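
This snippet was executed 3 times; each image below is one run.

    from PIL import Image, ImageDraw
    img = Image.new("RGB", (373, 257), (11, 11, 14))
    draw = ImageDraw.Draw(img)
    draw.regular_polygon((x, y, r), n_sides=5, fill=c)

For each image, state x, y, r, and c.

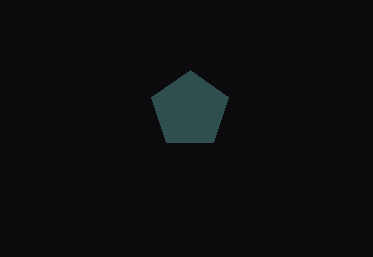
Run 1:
x = 190, y = 110, r = 40, c = 'darkslategray'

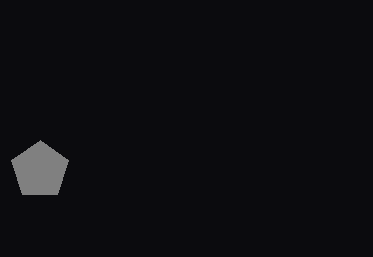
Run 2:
x = 40
y = 170
r = 30
c = 'gray'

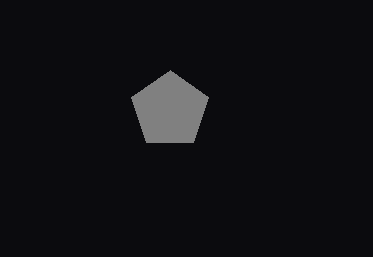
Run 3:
x = 170, y = 110, r = 40, c = 'gray'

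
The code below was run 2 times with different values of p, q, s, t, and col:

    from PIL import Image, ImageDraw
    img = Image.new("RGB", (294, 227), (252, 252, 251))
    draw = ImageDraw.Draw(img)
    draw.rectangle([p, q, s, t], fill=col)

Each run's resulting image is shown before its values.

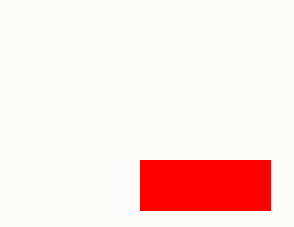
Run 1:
p = 140, q = 160, s = 270, t = 210, col = 'red'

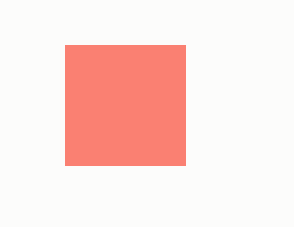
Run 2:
p = 65; q = 45; s = 185; t = 165; col = 'salmon'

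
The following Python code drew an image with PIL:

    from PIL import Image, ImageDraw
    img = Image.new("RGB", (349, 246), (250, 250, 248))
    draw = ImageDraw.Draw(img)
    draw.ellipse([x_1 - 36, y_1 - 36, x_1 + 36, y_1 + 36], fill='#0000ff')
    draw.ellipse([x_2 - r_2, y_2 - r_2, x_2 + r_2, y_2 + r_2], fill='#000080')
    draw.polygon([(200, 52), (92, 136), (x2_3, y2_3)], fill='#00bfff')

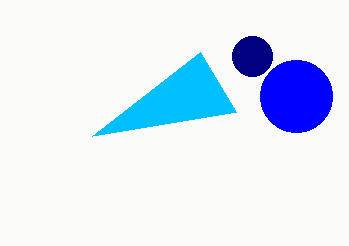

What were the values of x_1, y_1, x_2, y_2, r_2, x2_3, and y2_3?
x_1 = 296
y_1 = 96
x_2 = 252
y_2 = 56
r_2 = 20
x2_3 = 236
y2_3 = 112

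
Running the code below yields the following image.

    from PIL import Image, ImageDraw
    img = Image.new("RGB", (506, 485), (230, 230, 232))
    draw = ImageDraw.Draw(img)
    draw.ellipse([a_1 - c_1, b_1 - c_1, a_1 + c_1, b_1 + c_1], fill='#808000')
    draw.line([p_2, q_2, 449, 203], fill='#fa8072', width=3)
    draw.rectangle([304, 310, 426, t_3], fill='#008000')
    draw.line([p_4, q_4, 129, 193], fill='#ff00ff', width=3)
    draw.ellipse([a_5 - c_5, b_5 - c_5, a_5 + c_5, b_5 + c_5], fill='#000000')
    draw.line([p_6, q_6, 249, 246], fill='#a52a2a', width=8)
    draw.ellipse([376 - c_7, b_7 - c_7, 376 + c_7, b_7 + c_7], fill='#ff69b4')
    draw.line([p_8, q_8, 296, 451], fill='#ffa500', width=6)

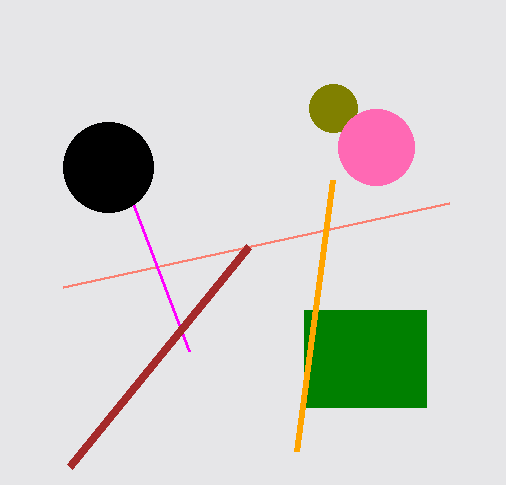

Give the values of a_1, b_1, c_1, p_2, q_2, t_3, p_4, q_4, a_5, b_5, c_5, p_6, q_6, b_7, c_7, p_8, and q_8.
a_1 = 333, b_1 = 108, c_1 = 24, p_2 = 63, q_2 = 287, t_3 = 407, p_4 = 189, q_4 = 351, a_5 = 108, b_5 = 167, c_5 = 45, p_6 = 70, q_6 = 466, b_7 = 147, c_7 = 38, p_8 = 332, q_8 = 180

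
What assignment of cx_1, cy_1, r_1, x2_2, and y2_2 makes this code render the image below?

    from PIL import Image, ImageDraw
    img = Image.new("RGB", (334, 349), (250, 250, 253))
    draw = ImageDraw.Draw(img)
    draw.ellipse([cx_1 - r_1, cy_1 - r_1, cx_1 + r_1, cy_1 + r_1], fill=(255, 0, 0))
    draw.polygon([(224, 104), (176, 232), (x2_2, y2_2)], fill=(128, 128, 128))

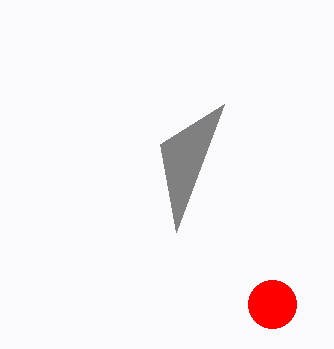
cx_1 = 272
cy_1 = 304
r_1 = 24
x2_2 = 160
y2_2 = 144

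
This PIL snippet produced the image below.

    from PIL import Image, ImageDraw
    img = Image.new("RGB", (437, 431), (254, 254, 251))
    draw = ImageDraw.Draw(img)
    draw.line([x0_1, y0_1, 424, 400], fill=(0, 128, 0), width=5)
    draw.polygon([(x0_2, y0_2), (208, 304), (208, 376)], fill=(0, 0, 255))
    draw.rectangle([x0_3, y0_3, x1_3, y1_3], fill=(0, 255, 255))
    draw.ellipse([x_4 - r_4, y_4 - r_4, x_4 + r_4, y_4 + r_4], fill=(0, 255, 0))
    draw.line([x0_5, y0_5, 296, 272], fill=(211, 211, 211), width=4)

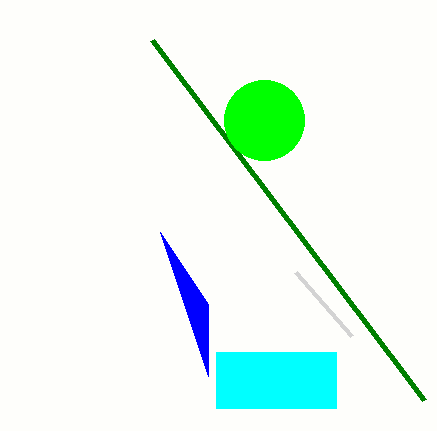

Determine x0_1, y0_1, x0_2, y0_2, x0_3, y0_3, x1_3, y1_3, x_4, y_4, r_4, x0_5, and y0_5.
x0_1 = 152; y0_1 = 40; x0_2 = 160; y0_2 = 232; x0_3 = 216; y0_3 = 352; x1_3 = 336; y1_3 = 408; x_4 = 264; y_4 = 120; r_4 = 40; x0_5 = 352; y0_5 = 336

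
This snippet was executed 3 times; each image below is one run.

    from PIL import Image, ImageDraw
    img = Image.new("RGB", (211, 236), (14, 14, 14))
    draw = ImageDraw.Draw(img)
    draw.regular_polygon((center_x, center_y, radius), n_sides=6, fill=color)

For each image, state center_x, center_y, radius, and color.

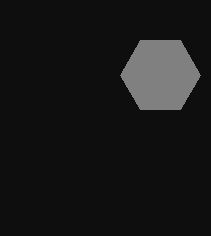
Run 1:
center_x = 160
center_y = 75
radius = 40
color = 'gray'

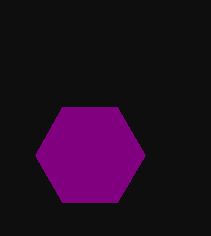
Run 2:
center_x = 90
center_y = 155
radius = 55
color = 'purple'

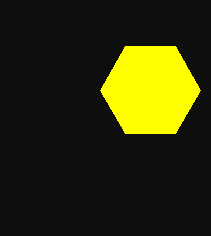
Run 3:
center_x = 150, center_y = 90, radius = 50, color = 'yellow'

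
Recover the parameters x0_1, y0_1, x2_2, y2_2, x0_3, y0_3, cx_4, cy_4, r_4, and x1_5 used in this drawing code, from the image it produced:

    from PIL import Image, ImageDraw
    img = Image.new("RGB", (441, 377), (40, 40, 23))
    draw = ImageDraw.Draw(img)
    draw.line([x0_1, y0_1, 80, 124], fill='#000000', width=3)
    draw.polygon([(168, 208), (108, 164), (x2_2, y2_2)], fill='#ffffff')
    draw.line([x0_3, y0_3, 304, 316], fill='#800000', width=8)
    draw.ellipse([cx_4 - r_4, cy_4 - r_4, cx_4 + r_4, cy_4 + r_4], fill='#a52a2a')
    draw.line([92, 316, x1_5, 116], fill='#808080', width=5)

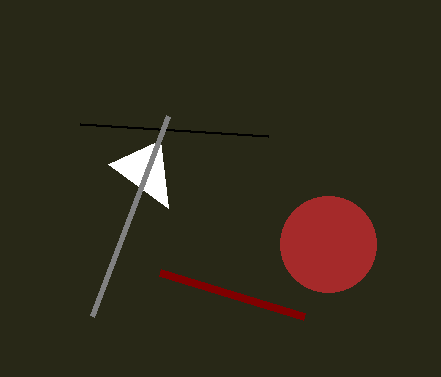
x0_1 = 268; y0_1 = 136; x2_2 = 160; y2_2 = 140; x0_3 = 160; y0_3 = 272; cx_4 = 328; cy_4 = 244; r_4 = 48; x1_5 = 168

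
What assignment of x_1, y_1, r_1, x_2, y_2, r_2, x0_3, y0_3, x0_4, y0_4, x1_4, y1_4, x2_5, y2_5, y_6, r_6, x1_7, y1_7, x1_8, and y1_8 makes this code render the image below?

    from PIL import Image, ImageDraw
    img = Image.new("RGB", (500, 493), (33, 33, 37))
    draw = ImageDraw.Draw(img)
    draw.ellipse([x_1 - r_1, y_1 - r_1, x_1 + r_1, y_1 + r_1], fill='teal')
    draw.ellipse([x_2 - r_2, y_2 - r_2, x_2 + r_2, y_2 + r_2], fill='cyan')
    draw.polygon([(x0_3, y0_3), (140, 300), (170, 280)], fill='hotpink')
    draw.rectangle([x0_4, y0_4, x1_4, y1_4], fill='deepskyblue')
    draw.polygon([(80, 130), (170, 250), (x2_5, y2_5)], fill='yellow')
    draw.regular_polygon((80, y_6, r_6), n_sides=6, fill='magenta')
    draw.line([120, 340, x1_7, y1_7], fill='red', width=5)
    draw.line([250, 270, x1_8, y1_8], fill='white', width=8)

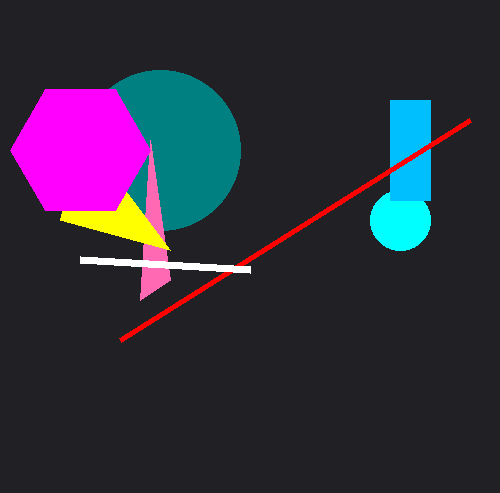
x_1 = 160
y_1 = 150
r_1 = 80
x_2 = 400
y_2 = 220
r_2 = 30
x0_3 = 150
y0_3 = 140
x0_4 = 390
y0_4 = 100
x1_4 = 430
y1_4 = 200
x2_5 = 60
y2_5 = 220
y_6 = 150
r_6 = 70
x1_7 = 470
y1_7 = 120
x1_8 = 80
y1_8 = 260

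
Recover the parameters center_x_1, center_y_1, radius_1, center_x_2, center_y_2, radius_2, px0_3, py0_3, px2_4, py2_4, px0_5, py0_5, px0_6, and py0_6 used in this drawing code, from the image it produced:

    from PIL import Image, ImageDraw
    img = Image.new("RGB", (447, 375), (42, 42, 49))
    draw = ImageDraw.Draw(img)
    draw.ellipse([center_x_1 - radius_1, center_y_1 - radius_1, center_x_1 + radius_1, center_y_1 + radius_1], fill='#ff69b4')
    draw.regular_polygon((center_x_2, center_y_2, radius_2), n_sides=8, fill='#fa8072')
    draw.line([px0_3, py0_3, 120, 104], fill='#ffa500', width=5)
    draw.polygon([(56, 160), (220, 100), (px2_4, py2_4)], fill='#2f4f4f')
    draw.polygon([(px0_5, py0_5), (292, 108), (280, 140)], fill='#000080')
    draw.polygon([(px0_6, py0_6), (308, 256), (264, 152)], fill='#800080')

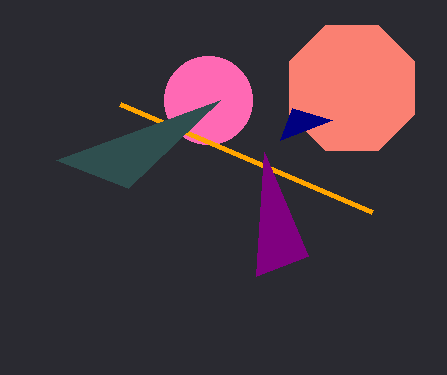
center_x_1 = 208; center_y_1 = 100; radius_1 = 44; center_x_2 = 352; center_y_2 = 88; radius_2 = 68; px0_3 = 372; py0_3 = 212; px2_4 = 128; py2_4 = 188; px0_5 = 332; py0_5 = 120; px0_6 = 256; py0_6 = 276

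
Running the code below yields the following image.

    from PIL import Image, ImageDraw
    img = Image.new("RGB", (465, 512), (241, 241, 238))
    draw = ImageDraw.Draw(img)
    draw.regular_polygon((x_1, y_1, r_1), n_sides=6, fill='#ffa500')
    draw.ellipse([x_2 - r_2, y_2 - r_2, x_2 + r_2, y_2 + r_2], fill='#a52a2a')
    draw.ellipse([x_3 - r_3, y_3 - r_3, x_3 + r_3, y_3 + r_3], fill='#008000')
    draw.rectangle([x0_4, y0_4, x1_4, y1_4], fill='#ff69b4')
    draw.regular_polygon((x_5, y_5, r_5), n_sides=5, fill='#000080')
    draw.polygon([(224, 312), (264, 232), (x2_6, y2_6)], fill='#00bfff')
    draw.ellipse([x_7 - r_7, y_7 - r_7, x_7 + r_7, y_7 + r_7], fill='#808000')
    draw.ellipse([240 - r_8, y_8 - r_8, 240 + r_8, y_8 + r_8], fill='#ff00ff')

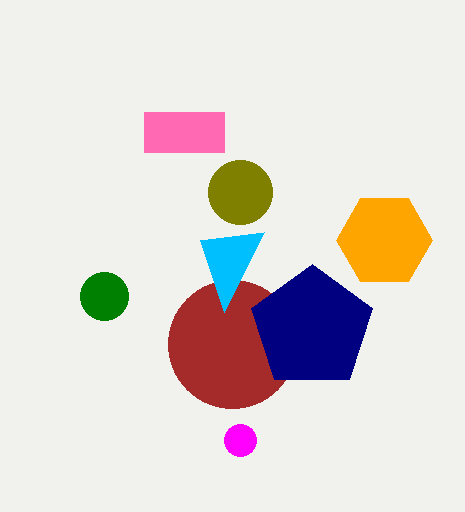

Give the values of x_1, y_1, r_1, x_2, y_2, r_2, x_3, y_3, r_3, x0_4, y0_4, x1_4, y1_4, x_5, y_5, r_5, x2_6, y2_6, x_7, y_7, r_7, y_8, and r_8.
x_1 = 384, y_1 = 240, r_1 = 48, x_2 = 232, y_2 = 344, r_2 = 64, x_3 = 104, y_3 = 296, r_3 = 24, x0_4 = 144, y0_4 = 112, x1_4 = 224, y1_4 = 152, x_5 = 312, y_5 = 328, r_5 = 64, x2_6 = 200, y2_6 = 240, x_7 = 240, y_7 = 192, r_7 = 32, y_8 = 440, r_8 = 16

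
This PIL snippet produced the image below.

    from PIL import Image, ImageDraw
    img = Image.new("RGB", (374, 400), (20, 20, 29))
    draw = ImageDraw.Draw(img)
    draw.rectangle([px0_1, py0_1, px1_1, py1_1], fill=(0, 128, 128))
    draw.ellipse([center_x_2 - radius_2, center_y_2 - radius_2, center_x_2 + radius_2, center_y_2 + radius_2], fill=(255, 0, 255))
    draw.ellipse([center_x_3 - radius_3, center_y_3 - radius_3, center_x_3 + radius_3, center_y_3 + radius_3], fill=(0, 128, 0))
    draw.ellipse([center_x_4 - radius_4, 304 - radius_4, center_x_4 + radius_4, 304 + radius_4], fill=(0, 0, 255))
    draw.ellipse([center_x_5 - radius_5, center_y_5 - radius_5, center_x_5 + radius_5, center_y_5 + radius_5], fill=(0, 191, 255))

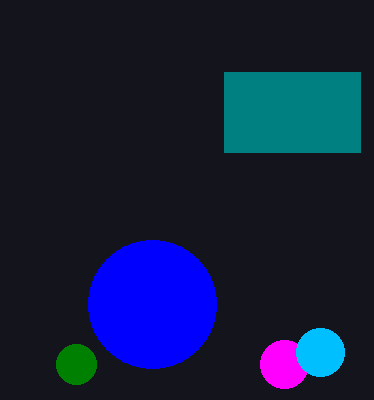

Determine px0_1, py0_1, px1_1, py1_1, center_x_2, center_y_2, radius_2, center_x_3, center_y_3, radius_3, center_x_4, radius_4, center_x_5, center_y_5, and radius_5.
px0_1 = 224; py0_1 = 72; px1_1 = 360; py1_1 = 152; center_x_2 = 284; center_y_2 = 364; radius_2 = 24; center_x_3 = 76; center_y_3 = 364; radius_3 = 20; center_x_4 = 152; radius_4 = 64; center_x_5 = 320; center_y_5 = 352; radius_5 = 24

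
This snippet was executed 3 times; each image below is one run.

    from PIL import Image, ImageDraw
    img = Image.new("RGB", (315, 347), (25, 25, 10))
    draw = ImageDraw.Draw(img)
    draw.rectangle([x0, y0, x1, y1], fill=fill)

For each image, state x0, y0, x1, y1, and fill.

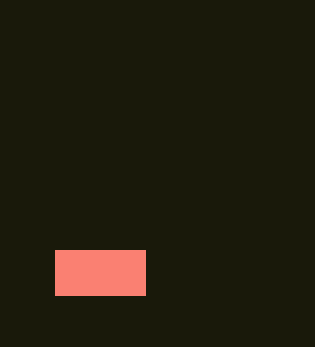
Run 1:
x0 = 55
y0 = 250
x1 = 145
y1 = 295
fill = 'salmon'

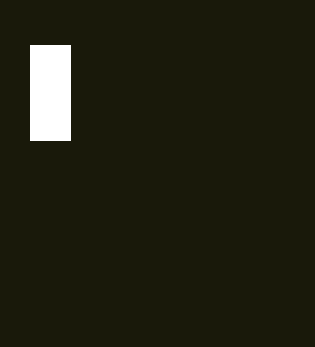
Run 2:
x0 = 30, y0 = 45, x1 = 70, y1 = 140, fill = 'white'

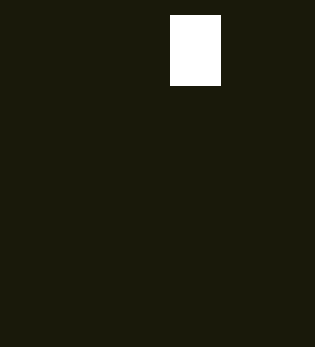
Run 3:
x0 = 170; y0 = 15; x1 = 220; y1 = 85; fill = 'white'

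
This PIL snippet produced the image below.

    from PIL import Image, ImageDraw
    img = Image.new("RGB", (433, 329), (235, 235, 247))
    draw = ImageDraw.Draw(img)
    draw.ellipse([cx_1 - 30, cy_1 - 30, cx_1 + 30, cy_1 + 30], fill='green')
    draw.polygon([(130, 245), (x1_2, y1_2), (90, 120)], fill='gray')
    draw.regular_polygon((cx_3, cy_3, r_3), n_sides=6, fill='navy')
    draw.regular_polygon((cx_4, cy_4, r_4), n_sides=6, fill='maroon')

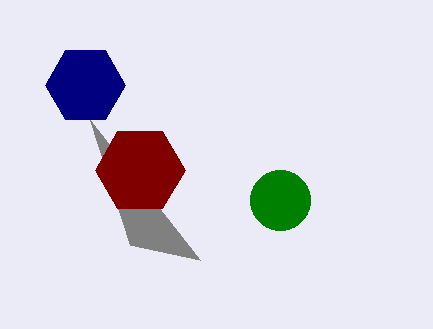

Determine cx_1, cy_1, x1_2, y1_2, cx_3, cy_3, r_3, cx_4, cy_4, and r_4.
cx_1 = 280, cy_1 = 200, x1_2 = 200, y1_2 = 260, cx_3 = 85, cy_3 = 85, r_3 = 40, cx_4 = 140, cy_4 = 170, r_4 = 45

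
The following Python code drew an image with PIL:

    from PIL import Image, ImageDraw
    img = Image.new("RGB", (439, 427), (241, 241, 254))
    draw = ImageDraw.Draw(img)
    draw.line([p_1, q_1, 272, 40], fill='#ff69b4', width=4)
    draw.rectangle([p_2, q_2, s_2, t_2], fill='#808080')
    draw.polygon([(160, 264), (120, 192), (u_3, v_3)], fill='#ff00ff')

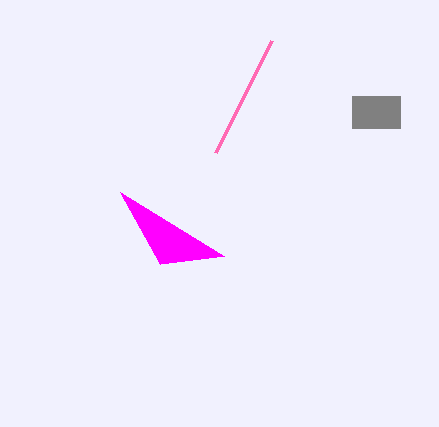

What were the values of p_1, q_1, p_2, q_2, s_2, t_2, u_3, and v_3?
p_1 = 216
q_1 = 152
p_2 = 352
q_2 = 96
s_2 = 400
t_2 = 128
u_3 = 224
v_3 = 256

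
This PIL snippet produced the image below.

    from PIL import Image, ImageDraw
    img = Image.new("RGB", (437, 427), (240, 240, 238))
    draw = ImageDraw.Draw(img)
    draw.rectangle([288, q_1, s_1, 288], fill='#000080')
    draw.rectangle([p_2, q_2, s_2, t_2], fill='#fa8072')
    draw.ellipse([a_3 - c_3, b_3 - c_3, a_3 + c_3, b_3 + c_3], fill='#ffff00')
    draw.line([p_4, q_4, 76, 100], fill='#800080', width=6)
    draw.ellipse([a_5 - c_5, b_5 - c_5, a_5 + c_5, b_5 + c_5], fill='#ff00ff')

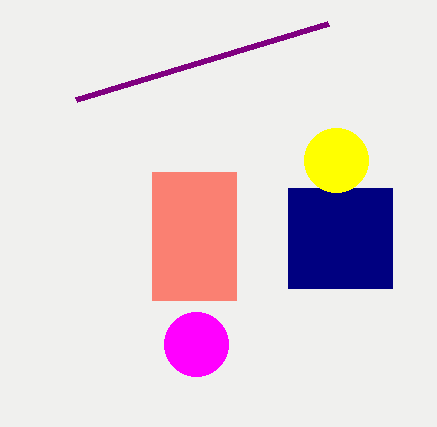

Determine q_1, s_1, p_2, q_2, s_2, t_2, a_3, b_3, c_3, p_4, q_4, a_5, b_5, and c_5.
q_1 = 188; s_1 = 392; p_2 = 152; q_2 = 172; s_2 = 236; t_2 = 300; a_3 = 336; b_3 = 160; c_3 = 32; p_4 = 328; q_4 = 24; a_5 = 196; b_5 = 344; c_5 = 32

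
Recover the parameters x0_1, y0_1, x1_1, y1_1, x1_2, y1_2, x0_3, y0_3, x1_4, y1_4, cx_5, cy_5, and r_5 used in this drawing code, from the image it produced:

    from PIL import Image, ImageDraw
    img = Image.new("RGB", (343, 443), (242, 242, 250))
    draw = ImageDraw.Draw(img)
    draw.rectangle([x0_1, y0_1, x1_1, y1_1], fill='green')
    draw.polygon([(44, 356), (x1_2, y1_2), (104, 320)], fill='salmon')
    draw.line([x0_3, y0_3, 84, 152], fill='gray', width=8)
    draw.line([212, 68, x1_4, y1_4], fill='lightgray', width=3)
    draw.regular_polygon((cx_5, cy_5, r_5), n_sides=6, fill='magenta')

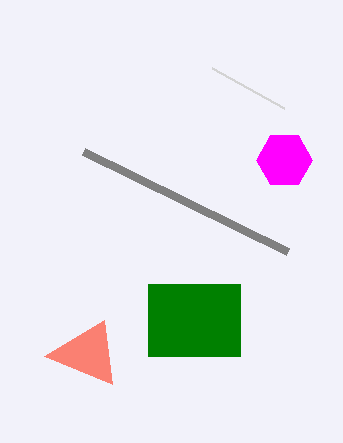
x0_1 = 148; y0_1 = 284; x1_1 = 240; y1_1 = 356; x1_2 = 112; y1_2 = 384; x0_3 = 288; y0_3 = 252; x1_4 = 284; y1_4 = 108; cx_5 = 284; cy_5 = 160; r_5 = 28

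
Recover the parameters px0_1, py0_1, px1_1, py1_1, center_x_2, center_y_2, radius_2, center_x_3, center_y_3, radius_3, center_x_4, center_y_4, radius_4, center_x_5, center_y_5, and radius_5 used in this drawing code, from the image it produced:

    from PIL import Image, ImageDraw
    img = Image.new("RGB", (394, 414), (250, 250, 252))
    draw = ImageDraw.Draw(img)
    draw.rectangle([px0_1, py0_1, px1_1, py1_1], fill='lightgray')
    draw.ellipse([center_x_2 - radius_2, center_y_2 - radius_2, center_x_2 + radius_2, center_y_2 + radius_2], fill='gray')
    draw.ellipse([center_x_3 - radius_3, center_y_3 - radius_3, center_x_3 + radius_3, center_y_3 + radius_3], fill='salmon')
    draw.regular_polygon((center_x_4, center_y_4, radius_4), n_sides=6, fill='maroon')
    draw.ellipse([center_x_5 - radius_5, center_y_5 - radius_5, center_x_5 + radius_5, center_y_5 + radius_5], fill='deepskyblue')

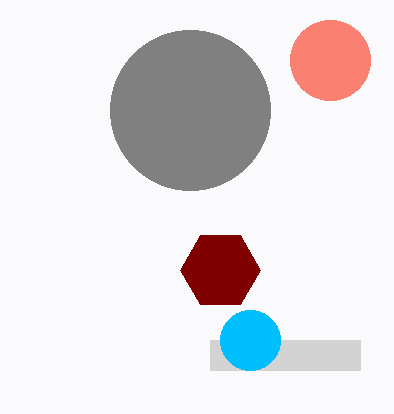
px0_1 = 210
py0_1 = 340
px1_1 = 360
py1_1 = 370
center_x_2 = 190
center_y_2 = 110
radius_2 = 80
center_x_3 = 330
center_y_3 = 60
radius_3 = 40
center_x_4 = 220
center_y_4 = 270
radius_4 = 40
center_x_5 = 250
center_y_5 = 340
radius_5 = 30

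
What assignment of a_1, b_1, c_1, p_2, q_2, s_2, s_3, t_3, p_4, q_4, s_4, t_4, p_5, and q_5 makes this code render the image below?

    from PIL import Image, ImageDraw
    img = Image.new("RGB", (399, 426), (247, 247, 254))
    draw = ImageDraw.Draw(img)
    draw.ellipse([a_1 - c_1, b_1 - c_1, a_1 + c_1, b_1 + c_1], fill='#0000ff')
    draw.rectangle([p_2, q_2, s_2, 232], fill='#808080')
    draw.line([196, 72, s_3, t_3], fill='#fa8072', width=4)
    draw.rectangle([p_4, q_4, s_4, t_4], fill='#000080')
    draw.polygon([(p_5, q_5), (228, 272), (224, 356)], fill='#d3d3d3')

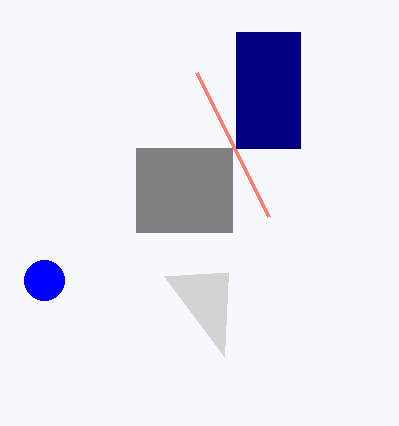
a_1 = 44, b_1 = 280, c_1 = 20, p_2 = 136, q_2 = 148, s_2 = 232, s_3 = 268, t_3 = 216, p_4 = 236, q_4 = 32, s_4 = 300, t_4 = 148, p_5 = 164, q_5 = 276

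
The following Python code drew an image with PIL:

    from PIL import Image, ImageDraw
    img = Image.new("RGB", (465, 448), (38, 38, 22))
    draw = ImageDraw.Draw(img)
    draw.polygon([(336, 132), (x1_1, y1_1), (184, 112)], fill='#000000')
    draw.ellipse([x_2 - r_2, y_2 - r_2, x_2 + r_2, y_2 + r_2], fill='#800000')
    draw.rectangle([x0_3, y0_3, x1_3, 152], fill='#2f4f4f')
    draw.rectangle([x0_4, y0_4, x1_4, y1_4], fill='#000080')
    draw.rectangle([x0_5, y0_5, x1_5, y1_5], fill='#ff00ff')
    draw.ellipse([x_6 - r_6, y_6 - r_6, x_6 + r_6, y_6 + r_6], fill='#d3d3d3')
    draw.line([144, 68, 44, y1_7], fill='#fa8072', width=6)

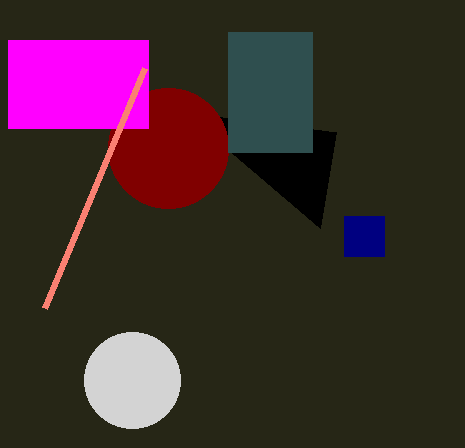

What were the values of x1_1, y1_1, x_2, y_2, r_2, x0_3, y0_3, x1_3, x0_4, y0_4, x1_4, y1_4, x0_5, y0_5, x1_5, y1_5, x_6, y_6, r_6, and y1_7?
x1_1 = 320
y1_1 = 228
x_2 = 168
y_2 = 148
r_2 = 60
x0_3 = 228
y0_3 = 32
x1_3 = 312
x0_4 = 344
y0_4 = 216
x1_4 = 384
y1_4 = 256
x0_5 = 8
y0_5 = 40
x1_5 = 148
y1_5 = 128
x_6 = 132
y_6 = 380
r_6 = 48
y1_7 = 308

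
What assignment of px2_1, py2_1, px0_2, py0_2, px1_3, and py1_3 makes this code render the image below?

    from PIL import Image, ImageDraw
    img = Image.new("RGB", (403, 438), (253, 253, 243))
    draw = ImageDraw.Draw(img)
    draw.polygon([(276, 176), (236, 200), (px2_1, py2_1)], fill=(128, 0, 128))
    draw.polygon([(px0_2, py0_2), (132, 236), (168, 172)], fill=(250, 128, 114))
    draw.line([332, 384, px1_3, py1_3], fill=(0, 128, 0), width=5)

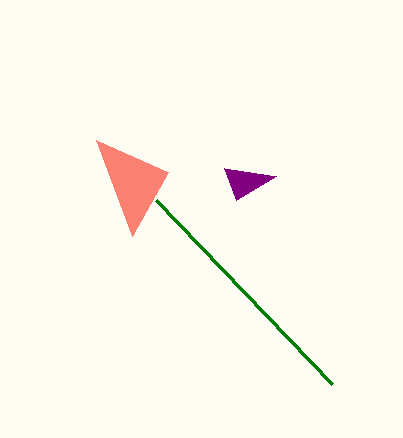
px2_1 = 224
py2_1 = 168
px0_2 = 96
py0_2 = 140
px1_3 = 156
py1_3 = 200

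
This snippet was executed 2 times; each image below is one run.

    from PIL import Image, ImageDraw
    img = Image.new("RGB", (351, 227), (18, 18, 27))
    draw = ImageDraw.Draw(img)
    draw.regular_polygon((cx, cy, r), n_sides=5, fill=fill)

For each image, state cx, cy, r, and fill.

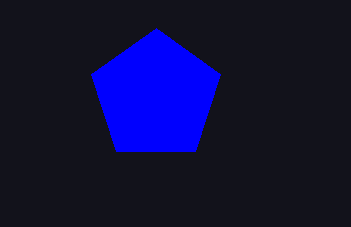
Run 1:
cx = 156, cy = 96, r = 68, fill = 'blue'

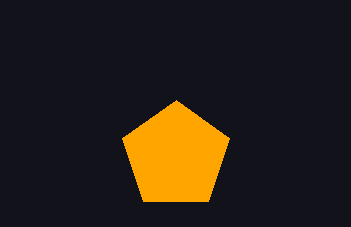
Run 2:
cx = 176; cy = 156; r = 56; fill = 'orange'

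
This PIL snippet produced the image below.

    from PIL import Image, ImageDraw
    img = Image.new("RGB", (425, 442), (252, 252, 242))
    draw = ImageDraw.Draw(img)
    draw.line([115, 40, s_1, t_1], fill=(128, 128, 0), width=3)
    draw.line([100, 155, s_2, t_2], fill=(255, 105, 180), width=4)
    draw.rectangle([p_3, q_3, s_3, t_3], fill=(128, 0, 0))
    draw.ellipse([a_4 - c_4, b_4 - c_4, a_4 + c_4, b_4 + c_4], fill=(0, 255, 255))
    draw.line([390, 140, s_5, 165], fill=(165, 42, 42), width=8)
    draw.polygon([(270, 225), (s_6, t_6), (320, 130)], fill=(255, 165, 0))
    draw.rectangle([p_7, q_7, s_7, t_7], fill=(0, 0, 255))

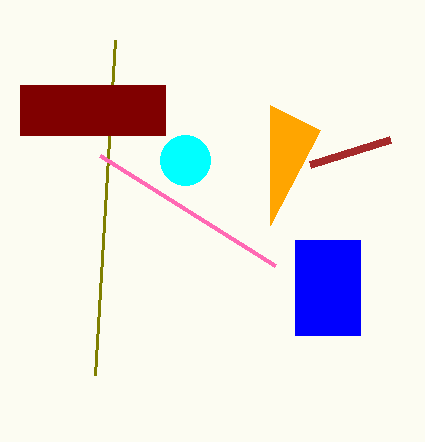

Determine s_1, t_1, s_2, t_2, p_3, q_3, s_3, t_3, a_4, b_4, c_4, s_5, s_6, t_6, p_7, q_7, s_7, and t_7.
s_1 = 95
t_1 = 375
s_2 = 275
t_2 = 265
p_3 = 20
q_3 = 85
s_3 = 165
t_3 = 135
a_4 = 185
b_4 = 160
c_4 = 25
s_5 = 310
s_6 = 270
t_6 = 105
p_7 = 295
q_7 = 240
s_7 = 360
t_7 = 335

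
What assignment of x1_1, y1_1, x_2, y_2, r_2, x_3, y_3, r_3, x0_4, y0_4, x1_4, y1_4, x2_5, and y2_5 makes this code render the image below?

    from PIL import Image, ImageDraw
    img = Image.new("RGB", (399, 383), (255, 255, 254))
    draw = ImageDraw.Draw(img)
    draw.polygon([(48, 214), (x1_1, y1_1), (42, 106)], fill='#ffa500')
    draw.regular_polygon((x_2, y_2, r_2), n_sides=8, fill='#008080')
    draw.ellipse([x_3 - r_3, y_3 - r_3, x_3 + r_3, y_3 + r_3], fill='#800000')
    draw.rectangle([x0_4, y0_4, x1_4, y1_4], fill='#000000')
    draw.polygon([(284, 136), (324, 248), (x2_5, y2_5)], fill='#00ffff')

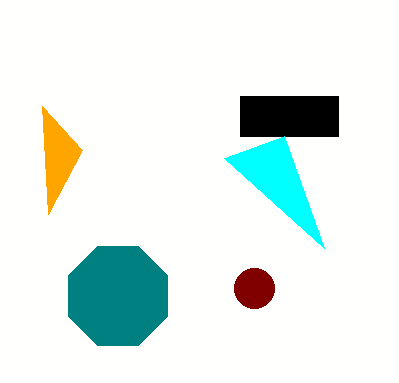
x1_1 = 82
y1_1 = 150
x_2 = 118
y_2 = 296
r_2 = 54
x_3 = 254
y_3 = 288
r_3 = 20
x0_4 = 240
y0_4 = 96
x1_4 = 338
y1_4 = 136
x2_5 = 224
y2_5 = 158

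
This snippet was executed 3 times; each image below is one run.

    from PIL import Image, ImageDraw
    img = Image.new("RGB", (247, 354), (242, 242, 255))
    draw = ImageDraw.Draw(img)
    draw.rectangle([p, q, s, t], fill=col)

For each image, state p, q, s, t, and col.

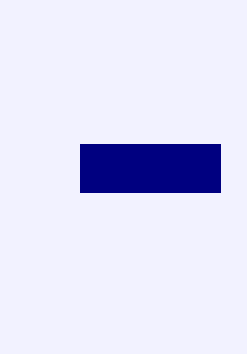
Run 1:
p = 80; q = 144; s = 220; t = 192; col = 'navy'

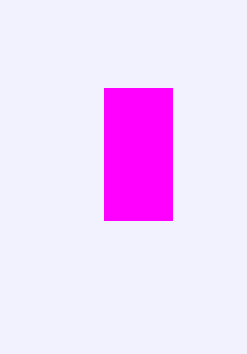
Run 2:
p = 104, q = 88, s = 172, t = 220, col = 'magenta'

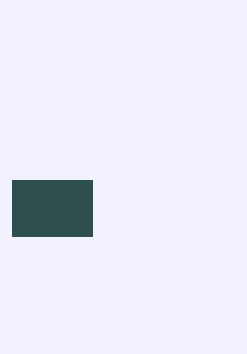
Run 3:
p = 12; q = 180; s = 92; t = 236; col = 'darkslategray'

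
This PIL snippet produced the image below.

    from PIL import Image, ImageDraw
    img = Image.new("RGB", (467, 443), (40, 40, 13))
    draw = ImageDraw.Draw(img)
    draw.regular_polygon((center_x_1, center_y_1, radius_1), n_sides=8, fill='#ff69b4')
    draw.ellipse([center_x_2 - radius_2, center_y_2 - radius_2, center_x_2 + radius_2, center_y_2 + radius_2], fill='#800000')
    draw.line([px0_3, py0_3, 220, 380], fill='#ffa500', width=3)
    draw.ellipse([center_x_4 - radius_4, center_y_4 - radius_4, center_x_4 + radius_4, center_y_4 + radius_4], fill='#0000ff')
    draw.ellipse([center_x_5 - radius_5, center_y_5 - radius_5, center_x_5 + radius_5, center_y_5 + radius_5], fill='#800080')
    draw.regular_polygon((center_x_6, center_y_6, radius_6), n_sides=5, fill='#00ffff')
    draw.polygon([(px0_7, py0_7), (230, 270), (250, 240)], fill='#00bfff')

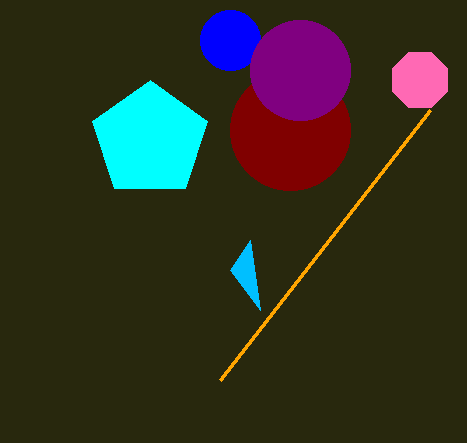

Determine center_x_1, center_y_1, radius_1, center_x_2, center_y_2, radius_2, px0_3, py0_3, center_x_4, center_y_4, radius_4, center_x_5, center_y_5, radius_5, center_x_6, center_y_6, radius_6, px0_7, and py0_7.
center_x_1 = 420; center_y_1 = 80; radius_1 = 30; center_x_2 = 290; center_y_2 = 130; radius_2 = 60; px0_3 = 430; py0_3 = 110; center_x_4 = 230; center_y_4 = 40; radius_4 = 30; center_x_5 = 300; center_y_5 = 70; radius_5 = 50; center_x_6 = 150; center_y_6 = 140; radius_6 = 60; px0_7 = 260; py0_7 = 310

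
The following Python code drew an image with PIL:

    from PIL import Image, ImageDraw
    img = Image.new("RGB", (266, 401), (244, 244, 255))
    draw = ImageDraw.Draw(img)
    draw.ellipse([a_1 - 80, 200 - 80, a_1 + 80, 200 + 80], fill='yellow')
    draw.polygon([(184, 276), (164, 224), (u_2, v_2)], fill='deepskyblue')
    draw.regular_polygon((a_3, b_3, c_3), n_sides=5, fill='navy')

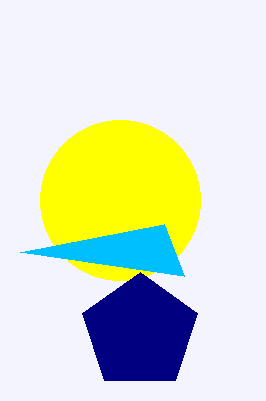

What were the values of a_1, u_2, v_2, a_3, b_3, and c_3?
a_1 = 120, u_2 = 20, v_2 = 252, a_3 = 140, b_3 = 332, c_3 = 60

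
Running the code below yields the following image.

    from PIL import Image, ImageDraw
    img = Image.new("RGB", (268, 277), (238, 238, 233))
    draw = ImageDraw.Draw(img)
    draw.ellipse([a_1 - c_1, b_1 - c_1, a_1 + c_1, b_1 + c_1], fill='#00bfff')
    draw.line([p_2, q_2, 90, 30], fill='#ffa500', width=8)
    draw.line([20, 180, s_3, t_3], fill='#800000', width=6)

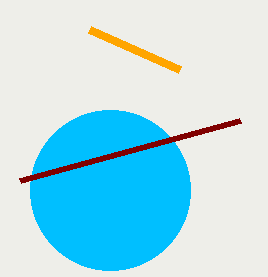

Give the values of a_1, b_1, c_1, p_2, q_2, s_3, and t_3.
a_1 = 110; b_1 = 190; c_1 = 80; p_2 = 180; q_2 = 70; s_3 = 240; t_3 = 120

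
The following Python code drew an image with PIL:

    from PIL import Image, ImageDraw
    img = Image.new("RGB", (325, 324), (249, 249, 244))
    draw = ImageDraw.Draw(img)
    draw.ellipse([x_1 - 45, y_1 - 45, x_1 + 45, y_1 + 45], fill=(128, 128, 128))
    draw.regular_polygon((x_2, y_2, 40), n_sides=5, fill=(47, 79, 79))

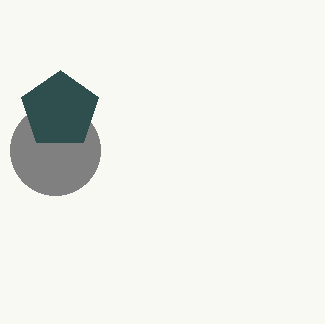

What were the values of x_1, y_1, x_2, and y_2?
x_1 = 55, y_1 = 150, x_2 = 60, y_2 = 110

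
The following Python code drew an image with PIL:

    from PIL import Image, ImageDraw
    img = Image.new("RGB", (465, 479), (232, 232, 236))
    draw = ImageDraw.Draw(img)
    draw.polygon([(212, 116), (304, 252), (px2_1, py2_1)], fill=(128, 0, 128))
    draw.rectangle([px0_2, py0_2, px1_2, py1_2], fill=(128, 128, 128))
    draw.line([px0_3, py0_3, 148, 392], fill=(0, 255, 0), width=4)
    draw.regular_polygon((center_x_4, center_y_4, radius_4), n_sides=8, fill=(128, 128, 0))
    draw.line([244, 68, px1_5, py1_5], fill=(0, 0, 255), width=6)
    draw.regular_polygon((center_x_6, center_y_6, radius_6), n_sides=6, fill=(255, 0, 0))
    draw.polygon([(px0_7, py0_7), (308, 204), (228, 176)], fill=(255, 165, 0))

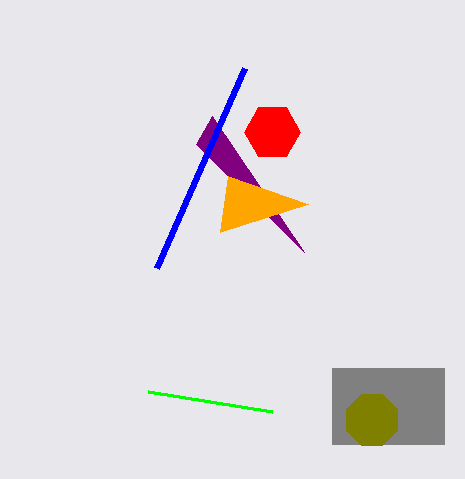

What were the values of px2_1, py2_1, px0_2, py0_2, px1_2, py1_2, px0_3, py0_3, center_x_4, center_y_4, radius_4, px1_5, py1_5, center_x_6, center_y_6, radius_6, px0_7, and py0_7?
px2_1 = 196
py2_1 = 144
px0_2 = 332
py0_2 = 368
px1_2 = 444
py1_2 = 444
px0_3 = 272
py0_3 = 412
center_x_4 = 372
center_y_4 = 420
radius_4 = 28
px1_5 = 156
py1_5 = 268
center_x_6 = 272
center_y_6 = 132
radius_6 = 28
px0_7 = 220
py0_7 = 232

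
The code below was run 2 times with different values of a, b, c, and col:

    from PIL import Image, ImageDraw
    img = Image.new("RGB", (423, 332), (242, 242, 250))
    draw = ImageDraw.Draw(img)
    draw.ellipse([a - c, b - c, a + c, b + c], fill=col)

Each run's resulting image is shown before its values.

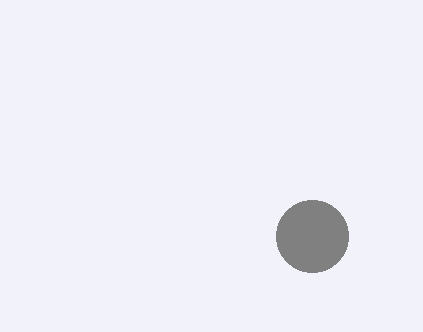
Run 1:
a = 312; b = 236; c = 36; col = 'gray'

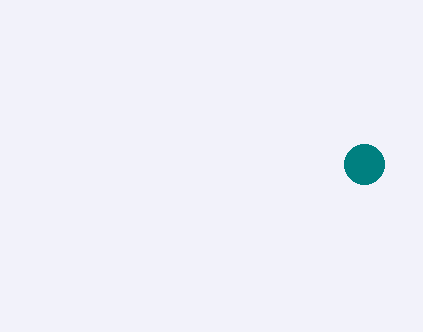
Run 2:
a = 364, b = 164, c = 20, col = 'teal'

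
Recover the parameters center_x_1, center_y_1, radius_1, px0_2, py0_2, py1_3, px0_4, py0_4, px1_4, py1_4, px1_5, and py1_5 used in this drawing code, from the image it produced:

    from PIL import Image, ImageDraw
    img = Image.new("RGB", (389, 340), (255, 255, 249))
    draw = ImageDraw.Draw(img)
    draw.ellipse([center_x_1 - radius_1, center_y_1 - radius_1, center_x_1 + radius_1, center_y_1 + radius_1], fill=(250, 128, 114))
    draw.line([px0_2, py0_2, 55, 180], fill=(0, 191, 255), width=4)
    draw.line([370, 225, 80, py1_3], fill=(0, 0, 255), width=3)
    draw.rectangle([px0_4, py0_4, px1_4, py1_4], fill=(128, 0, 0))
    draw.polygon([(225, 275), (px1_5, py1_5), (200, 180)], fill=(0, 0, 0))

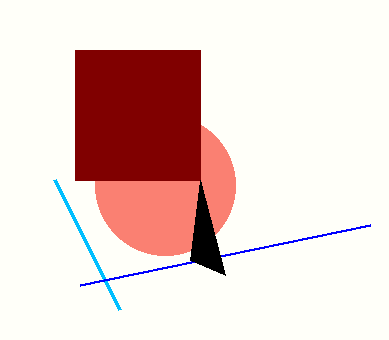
center_x_1 = 165
center_y_1 = 185
radius_1 = 70
px0_2 = 120
py0_2 = 310
py1_3 = 285
px0_4 = 75
py0_4 = 50
px1_4 = 200
py1_4 = 180
px1_5 = 190
py1_5 = 260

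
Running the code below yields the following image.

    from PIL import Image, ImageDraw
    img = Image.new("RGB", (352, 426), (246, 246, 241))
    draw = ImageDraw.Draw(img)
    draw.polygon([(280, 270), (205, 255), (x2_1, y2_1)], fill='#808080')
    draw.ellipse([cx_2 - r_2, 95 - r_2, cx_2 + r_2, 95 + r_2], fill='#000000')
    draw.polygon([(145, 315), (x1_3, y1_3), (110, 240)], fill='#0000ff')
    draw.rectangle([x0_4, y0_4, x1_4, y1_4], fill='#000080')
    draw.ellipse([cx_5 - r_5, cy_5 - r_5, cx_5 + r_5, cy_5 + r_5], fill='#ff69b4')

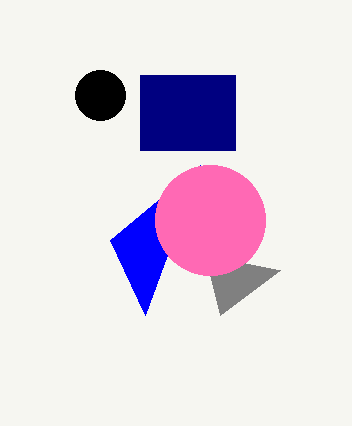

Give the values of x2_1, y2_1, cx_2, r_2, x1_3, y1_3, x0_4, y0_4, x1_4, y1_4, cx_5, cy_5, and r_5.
x2_1 = 220, y2_1 = 315, cx_2 = 100, r_2 = 25, x1_3 = 200, y1_3 = 165, x0_4 = 140, y0_4 = 75, x1_4 = 235, y1_4 = 150, cx_5 = 210, cy_5 = 220, r_5 = 55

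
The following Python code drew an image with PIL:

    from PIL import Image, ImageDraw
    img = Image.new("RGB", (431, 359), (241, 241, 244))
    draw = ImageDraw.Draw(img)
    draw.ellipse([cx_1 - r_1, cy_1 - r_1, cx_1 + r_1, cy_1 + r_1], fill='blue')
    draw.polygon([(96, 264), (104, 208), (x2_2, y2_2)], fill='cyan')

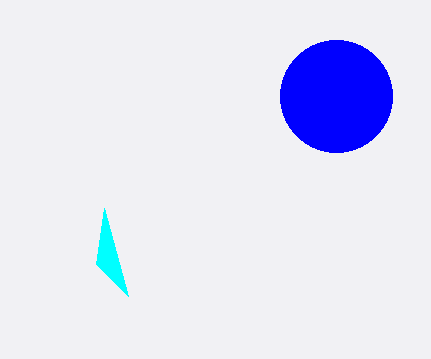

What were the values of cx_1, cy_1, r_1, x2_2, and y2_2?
cx_1 = 336; cy_1 = 96; r_1 = 56; x2_2 = 128; y2_2 = 296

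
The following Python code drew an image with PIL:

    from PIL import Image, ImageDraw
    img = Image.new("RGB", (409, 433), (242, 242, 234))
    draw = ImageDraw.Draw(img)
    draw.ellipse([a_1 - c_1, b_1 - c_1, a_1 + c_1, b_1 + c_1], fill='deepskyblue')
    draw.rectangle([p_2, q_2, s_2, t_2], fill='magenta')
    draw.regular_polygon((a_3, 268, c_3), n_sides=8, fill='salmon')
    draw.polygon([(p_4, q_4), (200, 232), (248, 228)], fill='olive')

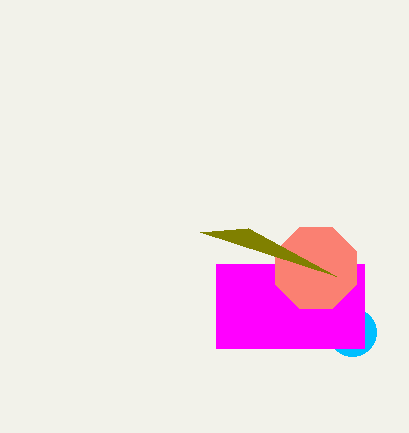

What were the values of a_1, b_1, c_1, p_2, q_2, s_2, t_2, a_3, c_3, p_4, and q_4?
a_1 = 352
b_1 = 332
c_1 = 24
p_2 = 216
q_2 = 264
s_2 = 364
t_2 = 348
a_3 = 316
c_3 = 44
p_4 = 336
q_4 = 276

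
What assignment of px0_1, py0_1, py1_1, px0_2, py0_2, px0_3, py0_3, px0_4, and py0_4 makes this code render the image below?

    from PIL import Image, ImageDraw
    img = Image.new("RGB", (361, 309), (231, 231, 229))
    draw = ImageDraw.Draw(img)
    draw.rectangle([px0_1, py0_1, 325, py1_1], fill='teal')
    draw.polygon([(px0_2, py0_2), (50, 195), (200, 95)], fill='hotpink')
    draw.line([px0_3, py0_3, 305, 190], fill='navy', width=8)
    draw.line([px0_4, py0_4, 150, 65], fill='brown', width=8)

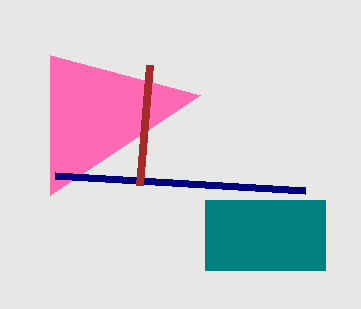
px0_1 = 205
py0_1 = 200
py1_1 = 270
px0_2 = 50
py0_2 = 55
px0_3 = 55
py0_3 = 175
px0_4 = 140
py0_4 = 185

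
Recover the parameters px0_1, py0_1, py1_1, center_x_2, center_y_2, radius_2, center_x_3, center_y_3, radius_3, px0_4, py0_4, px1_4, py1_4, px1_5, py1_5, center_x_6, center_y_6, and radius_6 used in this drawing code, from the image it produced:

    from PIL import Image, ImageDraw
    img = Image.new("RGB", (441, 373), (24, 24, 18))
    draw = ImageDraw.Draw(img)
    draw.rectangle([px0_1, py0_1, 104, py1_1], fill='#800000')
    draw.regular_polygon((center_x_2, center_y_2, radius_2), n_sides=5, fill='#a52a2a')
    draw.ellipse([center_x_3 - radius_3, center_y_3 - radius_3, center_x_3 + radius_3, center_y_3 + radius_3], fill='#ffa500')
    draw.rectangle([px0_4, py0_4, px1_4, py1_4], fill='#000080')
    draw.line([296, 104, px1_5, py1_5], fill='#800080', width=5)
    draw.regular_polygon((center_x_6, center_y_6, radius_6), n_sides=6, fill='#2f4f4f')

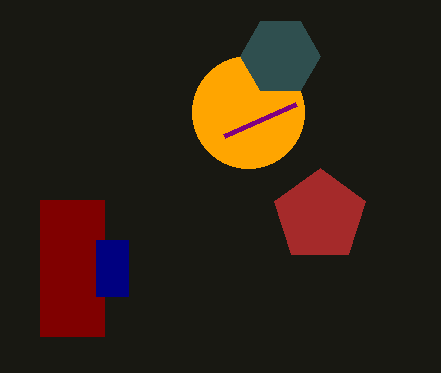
px0_1 = 40, py0_1 = 200, py1_1 = 336, center_x_2 = 320, center_y_2 = 216, radius_2 = 48, center_x_3 = 248, center_y_3 = 112, radius_3 = 56, px0_4 = 96, py0_4 = 240, px1_4 = 128, py1_4 = 296, px1_5 = 224, py1_5 = 136, center_x_6 = 280, center_y_6 = 56, radius_6 = 40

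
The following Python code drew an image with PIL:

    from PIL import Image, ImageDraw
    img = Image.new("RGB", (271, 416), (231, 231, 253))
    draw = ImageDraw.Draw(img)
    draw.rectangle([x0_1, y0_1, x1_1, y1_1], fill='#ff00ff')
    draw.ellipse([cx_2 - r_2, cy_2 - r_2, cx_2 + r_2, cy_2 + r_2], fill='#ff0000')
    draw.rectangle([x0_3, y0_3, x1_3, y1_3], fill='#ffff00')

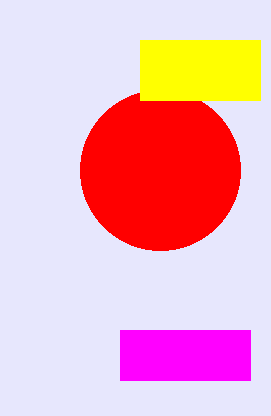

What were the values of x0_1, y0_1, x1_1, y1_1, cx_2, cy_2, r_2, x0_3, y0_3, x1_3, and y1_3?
x0_1 = 120; y0_1 = 330; x1_1 = 250; y1_1 = 380; cx_2 = 160; cy_2 = 170; r_2 = 80; x0_3 = 140; y0_3 = 40; x1_3 = 260; y1_3 = 100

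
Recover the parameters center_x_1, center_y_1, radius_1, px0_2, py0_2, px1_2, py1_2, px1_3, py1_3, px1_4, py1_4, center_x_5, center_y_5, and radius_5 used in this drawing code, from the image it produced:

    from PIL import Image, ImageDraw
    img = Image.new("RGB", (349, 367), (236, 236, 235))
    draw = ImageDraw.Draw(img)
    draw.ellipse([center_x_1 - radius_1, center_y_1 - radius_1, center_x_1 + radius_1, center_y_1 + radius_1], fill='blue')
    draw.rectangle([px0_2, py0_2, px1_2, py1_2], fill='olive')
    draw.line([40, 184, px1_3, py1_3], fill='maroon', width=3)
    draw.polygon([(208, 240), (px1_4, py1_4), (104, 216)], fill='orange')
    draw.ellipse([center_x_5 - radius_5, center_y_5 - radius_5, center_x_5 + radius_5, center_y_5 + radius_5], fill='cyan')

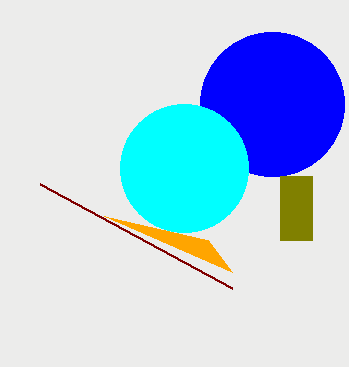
center_x_1 = 272; center_y_1 = 104; radius_1 = 72; px0_2 = 280; py0_2 = 176; px1_2 = 312; py1_2 = 240; px1_3 = 232; py1_3 = 288; px1_4 = 232; py1_4 = 272; center_x_5 = 184; center_y_5 = 168; radius_5 = 64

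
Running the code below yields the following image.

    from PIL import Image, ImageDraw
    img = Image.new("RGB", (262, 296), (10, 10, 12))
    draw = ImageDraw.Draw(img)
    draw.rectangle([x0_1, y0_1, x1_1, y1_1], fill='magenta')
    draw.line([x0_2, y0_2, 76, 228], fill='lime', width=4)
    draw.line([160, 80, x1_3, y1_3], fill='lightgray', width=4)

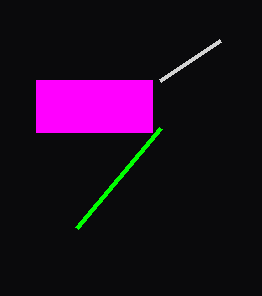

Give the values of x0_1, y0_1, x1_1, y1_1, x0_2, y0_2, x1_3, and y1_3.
x0_1 = 36; y0_1 = 80; x1_1 = 152; y1_1 = 132; x0_2 = 160; y0_2 = 128; x1_3 = 220; y1_3 = 40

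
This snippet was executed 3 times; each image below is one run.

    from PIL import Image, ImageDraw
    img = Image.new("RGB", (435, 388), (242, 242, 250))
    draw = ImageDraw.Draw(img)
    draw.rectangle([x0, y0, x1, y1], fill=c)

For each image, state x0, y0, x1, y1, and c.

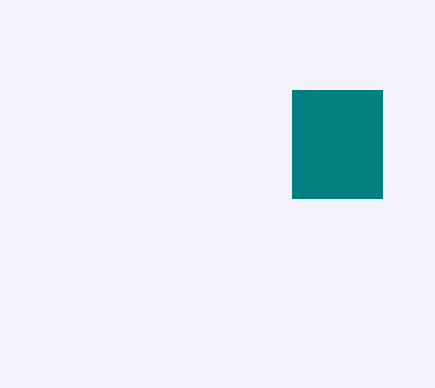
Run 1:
x0 = 292; y0 = 90; x1 = 382; y1 = 198; c = 'teal'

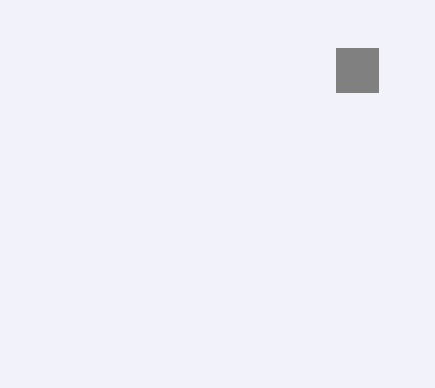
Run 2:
x0 = 336; y0 = 48; x1 = 378; y1 = 92; c = 'gray'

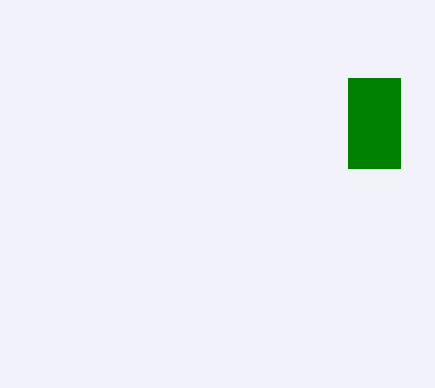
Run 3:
x0 = 348; y0 = 78; x1 = 400; y1 = 168; c = 'green'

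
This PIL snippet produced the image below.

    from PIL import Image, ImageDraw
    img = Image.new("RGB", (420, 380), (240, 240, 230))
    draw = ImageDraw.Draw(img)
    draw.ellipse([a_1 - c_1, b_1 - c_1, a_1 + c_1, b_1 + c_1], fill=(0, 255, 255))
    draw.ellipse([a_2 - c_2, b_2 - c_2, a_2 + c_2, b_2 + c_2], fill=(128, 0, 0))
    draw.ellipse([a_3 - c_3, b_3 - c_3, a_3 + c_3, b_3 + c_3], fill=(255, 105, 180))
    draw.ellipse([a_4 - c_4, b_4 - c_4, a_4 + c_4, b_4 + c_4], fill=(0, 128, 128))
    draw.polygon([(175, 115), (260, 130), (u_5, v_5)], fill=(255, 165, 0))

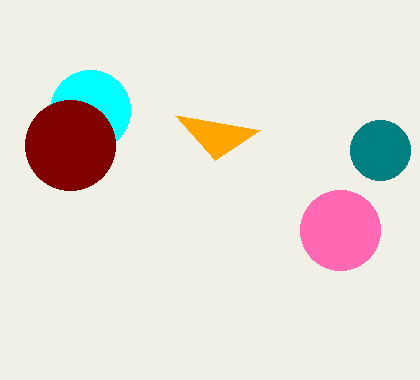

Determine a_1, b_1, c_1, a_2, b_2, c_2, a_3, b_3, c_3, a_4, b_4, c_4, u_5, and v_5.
a_1 = 90
b_1 = 110
c_1 = 40
a_2 = 70
b_2 = 145
c_2 = 45
a_3 = 340
b_3 = 230
c_3 = 40
a_4 = 380
b_4 = 150
c_4 = 30
u_5 = 215
v_5 = 160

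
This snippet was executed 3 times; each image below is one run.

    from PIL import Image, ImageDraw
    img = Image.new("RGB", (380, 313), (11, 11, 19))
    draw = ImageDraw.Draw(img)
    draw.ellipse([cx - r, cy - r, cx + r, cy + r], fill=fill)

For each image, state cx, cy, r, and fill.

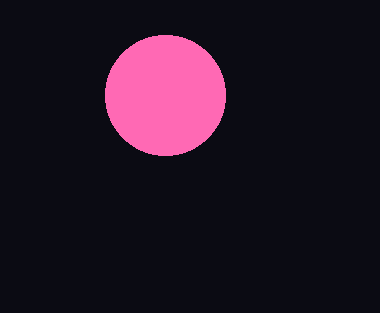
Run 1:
cx = 165
cy = 95
r = 60
fill = 'hotpink'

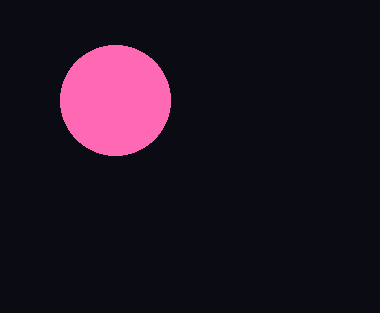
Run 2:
cx = 115; cy = 100; r = 55; fill = 'hotpink'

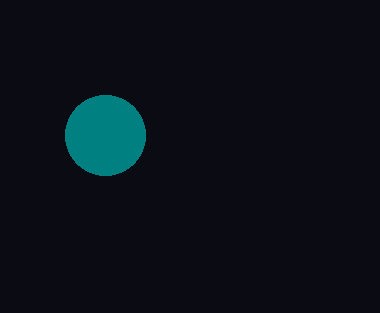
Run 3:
cx = 105; cy = 135; r = 40; fill = 'teal'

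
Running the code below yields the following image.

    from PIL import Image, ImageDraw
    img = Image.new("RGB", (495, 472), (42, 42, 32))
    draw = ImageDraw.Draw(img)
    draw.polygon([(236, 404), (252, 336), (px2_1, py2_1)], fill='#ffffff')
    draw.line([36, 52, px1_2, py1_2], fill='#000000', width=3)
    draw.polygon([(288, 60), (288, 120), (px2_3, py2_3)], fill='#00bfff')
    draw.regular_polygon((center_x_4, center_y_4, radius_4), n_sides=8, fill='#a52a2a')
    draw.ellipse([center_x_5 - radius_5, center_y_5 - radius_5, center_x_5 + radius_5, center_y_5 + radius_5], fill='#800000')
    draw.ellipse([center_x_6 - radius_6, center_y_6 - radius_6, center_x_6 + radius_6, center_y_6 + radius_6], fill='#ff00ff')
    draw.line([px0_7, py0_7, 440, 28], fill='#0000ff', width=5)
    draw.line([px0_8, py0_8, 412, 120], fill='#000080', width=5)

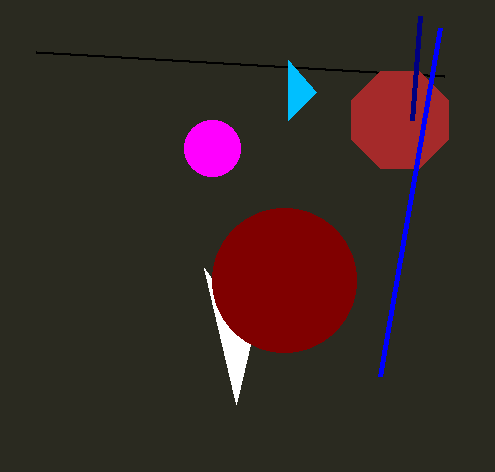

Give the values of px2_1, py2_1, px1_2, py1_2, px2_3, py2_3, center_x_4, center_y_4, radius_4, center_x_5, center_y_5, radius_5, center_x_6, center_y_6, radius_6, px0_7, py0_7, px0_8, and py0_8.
px2_1 = 204; py2_1 = 268; px1_2 = 444; py1_2 = 76; px2_3 = 316; py2_3 = 92; center_x_4 = 400; center_y_4 = 120; radius_4 = 52; center_x_5 = 284; center_y_5 = 280; radius_5 = 72; center_x_6 = 212; center_y_6 = 148; radius_6 = 28; px0_7 = 380; py0_7 = 376; px0_8 = 420; py0_8 = 16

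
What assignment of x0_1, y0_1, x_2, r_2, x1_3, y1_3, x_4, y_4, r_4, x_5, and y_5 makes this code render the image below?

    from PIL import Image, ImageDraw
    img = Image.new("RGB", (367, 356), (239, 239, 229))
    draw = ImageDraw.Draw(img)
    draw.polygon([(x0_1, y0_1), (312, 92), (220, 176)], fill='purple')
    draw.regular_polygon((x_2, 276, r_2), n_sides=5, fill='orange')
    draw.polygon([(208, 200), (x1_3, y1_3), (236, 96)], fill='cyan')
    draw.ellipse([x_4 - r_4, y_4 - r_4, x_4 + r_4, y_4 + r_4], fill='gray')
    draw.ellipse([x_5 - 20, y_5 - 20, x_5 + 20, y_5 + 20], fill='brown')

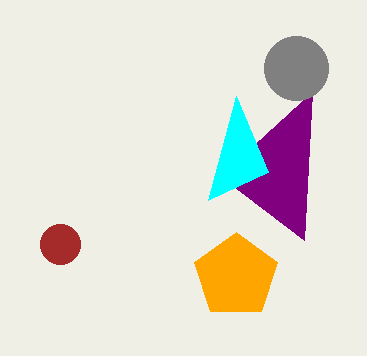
x0_1 = 304
y0_1 = 240
x_2 = 236
r_2 = 44
x1_3 = 268
y1_3 = 172
x_4 = 296
y_4 = 68
r_4 = 32
x_5 = 60
y_5 = 244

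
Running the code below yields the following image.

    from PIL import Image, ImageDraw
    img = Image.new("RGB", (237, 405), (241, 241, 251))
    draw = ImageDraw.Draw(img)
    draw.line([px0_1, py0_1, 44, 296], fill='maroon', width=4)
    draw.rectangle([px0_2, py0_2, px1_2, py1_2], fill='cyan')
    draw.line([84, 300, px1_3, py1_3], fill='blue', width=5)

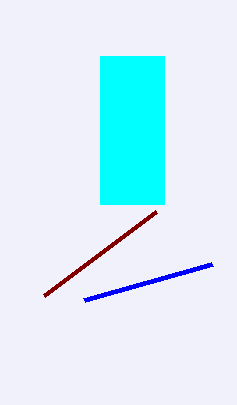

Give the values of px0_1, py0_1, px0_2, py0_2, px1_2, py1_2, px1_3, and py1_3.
px0_1 = 156
py0_1 = 212
px0_2 = 100
py0_2 = 56
px1_2 = 164
py1_2 = 204
px1_3 = 212
py1_3 = 264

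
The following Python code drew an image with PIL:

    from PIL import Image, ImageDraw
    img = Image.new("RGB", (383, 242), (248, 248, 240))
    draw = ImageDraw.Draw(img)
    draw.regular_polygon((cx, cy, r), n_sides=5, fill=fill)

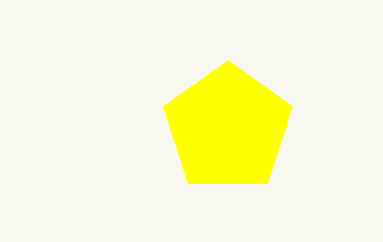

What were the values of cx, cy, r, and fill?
cx = 228, cy = 128, r = 68, fill = 'yellow'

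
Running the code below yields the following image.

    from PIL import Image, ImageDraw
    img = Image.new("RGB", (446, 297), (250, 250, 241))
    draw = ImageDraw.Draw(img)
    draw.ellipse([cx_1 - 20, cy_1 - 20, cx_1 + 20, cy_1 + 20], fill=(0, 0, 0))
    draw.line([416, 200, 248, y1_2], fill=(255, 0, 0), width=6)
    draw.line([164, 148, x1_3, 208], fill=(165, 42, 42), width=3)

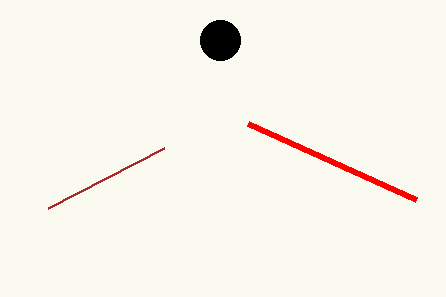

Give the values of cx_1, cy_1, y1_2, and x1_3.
cx_1 = 220, cy_1 = 40, y1_2 = 124, x1_3 = 48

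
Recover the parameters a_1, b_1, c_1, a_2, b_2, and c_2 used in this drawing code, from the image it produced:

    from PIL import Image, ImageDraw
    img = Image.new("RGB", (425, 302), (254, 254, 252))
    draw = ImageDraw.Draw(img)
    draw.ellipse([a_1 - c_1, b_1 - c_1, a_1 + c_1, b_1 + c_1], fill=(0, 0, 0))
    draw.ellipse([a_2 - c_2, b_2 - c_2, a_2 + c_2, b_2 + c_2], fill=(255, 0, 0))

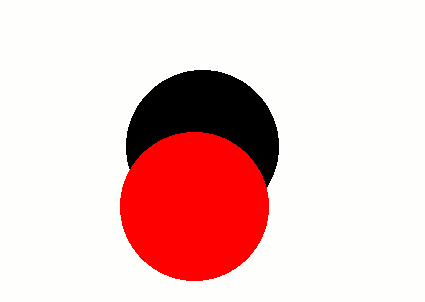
a_1 = 202
b_1 = 146
c_1 = 76
a_2 = 194
b_2 = 206
c_2 = 74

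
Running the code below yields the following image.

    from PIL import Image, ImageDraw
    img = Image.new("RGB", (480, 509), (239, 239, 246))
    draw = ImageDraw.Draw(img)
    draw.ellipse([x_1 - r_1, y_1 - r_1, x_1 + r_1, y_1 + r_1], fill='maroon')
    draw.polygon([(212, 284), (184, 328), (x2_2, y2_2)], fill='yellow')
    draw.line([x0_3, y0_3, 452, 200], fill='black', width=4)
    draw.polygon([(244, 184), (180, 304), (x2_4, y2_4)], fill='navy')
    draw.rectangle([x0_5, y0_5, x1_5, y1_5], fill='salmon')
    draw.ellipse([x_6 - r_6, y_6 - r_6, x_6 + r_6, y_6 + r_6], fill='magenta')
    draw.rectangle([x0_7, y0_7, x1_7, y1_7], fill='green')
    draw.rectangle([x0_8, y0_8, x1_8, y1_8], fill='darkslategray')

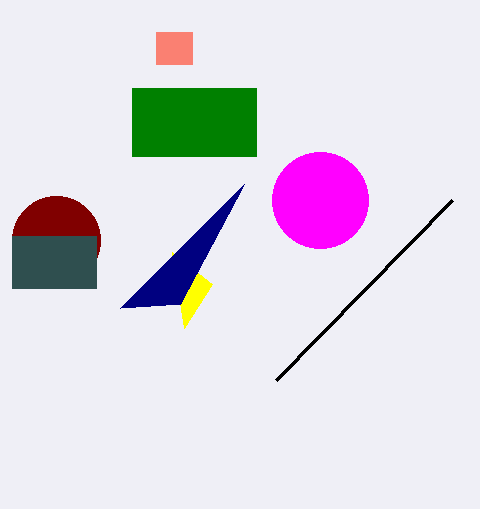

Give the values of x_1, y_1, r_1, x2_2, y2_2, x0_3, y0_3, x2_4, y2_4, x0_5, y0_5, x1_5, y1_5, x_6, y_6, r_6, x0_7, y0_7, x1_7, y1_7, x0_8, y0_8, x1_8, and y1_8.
x_1 = 56
y_1 = 240
r_1 = 44
x2_2 = 172
y2_2 = 252
x0_3 = 276
y0_3 = 380
x2_4 = 120
y2_4 = 308
x0_5 = 156
y0_5 = 32
x1_5 = 192
y1_5 = 64
x_6 = 320
y_6 = 200
r_6 = 48
x0_7 = 132
y0_7 = 88
x1_7 = 256
y1_7 = 156
x0_8 = 12
y0_8 = 236
x1_8 = 96
y1_8 = 288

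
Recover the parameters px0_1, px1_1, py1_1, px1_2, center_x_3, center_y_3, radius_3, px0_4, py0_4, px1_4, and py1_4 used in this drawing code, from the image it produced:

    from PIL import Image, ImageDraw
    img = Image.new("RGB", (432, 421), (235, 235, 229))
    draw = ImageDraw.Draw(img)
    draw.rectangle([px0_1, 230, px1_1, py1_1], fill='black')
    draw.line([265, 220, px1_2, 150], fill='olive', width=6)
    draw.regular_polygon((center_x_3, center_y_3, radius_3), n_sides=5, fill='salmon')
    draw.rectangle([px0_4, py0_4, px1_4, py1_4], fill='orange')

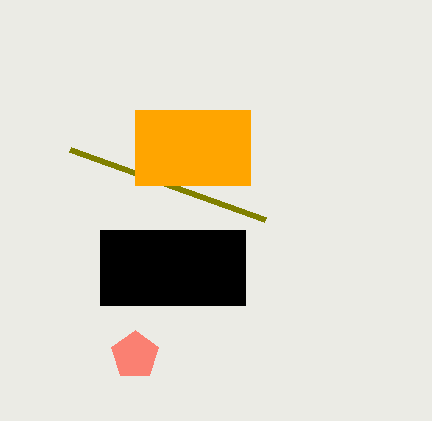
px0_1 = 100
px1_1 = 245
py1_1 = 305
px1_2 = 70
center_x_3 = 135
center_y_3 = 355
radius_3 = 25
px0_4 = 135
py0_4 = 110
px1_4 = 250
py1_4 = 185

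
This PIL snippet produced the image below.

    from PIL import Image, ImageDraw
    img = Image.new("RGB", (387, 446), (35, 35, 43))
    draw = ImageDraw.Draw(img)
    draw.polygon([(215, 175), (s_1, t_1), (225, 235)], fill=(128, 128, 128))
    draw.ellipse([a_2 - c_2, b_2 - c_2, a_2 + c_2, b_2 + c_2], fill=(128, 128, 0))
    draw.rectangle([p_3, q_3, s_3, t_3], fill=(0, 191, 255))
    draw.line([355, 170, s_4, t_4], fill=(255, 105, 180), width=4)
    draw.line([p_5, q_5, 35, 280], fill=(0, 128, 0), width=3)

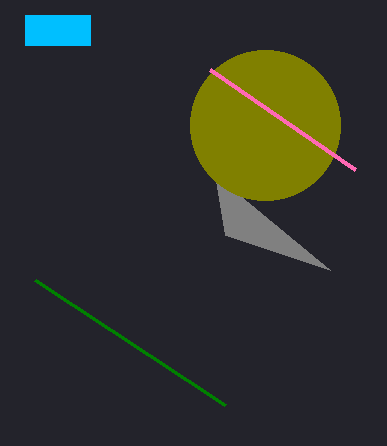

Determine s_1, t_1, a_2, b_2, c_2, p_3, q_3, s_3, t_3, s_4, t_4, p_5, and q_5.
s_1 = 330, t_1 = 270, a_2 = 265, b_2 = 125, c_2 = 75, p_3 = 25, q_3 = 15, s_3 = 90, t_3 = 45, s_4 = 210, t_4 = 70, p_5 = 225, q_5 = 405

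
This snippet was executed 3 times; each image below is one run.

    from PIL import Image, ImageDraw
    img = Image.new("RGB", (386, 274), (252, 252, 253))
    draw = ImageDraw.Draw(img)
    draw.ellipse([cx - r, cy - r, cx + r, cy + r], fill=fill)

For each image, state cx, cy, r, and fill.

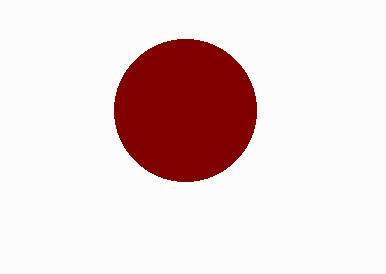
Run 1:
cx = 185; cy = 110; r = 71; fill = 'maroon'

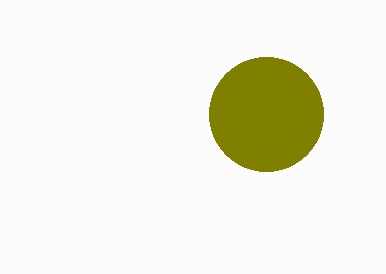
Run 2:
cx = 266
cy = 114
r = 57
fill = 'olive'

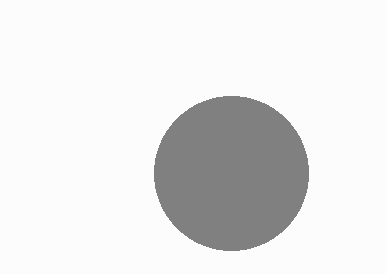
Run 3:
cx = 231; cy = 173; r = 77; fill = 'gray'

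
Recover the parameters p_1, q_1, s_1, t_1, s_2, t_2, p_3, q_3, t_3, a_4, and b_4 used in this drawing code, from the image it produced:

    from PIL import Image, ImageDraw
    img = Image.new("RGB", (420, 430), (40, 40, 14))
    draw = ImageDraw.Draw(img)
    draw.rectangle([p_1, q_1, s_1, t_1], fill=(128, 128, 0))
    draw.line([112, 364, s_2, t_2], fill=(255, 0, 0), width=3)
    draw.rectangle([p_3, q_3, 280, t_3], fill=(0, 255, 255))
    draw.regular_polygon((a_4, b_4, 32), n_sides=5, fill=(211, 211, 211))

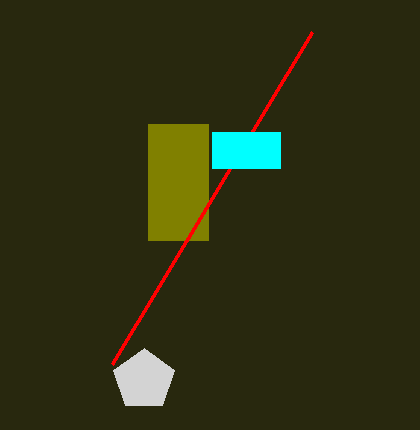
p_1 = 148
q_1 = 124
s_1 = 208
t_1 = 240
s_2 = 312
t_2 = 32
p_3 = 212
q_3 = 132
t_3 = 168
a_4 = 144
b_4 = 380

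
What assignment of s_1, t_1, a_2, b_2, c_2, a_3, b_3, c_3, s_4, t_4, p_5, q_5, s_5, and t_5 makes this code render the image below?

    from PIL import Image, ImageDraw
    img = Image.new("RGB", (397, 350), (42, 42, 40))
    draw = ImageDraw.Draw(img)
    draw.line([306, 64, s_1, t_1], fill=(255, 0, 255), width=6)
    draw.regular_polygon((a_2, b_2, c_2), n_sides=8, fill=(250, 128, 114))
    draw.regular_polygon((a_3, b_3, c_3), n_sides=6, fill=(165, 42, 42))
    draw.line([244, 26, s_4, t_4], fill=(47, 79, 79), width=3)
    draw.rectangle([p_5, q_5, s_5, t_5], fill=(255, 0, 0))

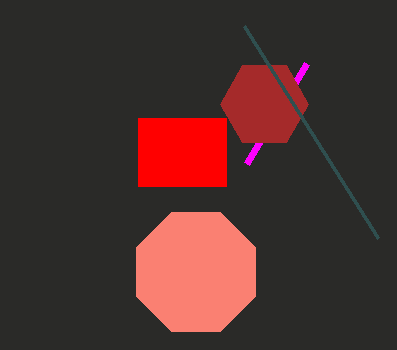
s_1 = 246
t_1 = 164
a_2 = 196
b_2 = 272
c_2 = 64
a_3 = 264
b_3 = 104
c_3 = 44
s_4 = 378
t_4 = 238
p_5 = 138
q_5 = 118
s_5 = 226
t_5 = 186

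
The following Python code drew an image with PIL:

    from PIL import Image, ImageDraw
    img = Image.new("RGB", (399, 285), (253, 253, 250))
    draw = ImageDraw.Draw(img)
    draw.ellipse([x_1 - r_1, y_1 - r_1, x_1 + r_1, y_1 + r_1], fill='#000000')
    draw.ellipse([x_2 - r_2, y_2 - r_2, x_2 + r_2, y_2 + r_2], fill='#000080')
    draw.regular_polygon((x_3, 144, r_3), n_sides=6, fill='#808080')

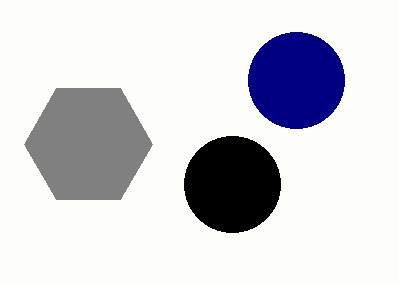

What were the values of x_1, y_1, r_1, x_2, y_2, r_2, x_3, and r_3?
x_1 = 232; y_1 = 184; r_1 = 48; x_2 = 296; y_2 = 80; r_2 = 48; x_3 = 88; r_3 = 64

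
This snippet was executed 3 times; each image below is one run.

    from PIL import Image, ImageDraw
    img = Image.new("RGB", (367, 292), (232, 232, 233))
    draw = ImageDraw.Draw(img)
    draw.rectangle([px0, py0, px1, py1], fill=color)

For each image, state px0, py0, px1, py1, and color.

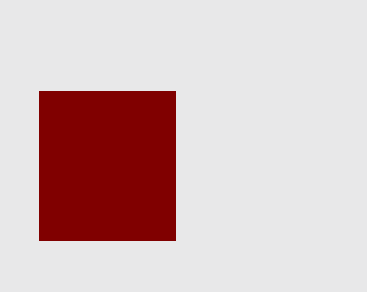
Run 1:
px0 = 39; py0 = 91; px1 = 175; py1 = 240; color = 'maroon'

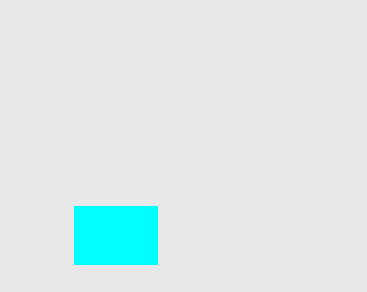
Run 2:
px0 = 74, py0 = 206, px1 = 157, py1 = 264, color = 'cyan'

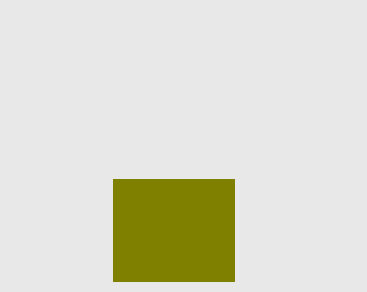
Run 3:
px0 = 113
py0 = 179
px1 = 234
py1 = 281
color = 'olive'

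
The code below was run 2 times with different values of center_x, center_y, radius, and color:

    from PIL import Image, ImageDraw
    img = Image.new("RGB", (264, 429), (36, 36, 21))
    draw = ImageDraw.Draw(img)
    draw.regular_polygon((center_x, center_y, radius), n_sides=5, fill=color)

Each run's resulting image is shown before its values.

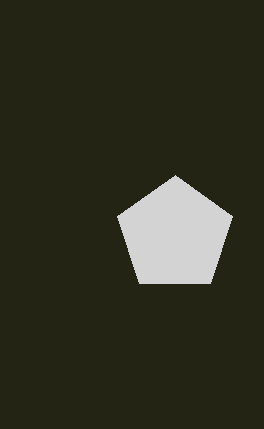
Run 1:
center_x = 175; center_y = 235; radius = 60; color = 'lightgray'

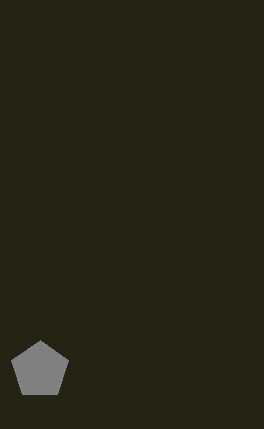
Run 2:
center_x = 40
center_y = 370
radius = 30
color = 'gray'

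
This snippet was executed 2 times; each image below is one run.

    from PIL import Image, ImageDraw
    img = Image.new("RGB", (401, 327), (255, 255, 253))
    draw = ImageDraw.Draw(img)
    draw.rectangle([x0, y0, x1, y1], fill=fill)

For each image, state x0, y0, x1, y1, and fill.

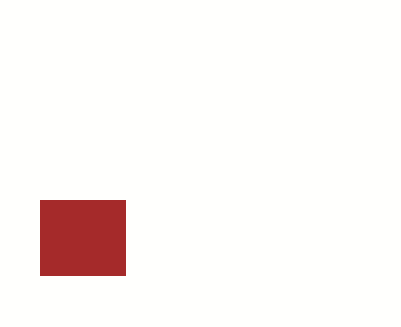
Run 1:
x0 = 40; y0 = 200; x1 = 125; y1 = 275; fill = 'brown'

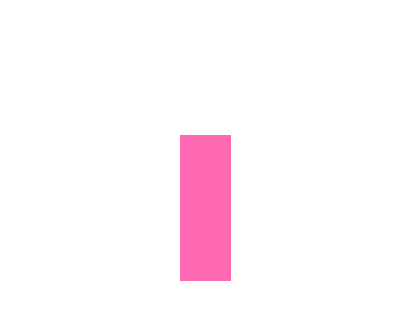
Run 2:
x0 = 180; y0 = 135; x1 = 230; y1 = 280; fill = 'hotpink'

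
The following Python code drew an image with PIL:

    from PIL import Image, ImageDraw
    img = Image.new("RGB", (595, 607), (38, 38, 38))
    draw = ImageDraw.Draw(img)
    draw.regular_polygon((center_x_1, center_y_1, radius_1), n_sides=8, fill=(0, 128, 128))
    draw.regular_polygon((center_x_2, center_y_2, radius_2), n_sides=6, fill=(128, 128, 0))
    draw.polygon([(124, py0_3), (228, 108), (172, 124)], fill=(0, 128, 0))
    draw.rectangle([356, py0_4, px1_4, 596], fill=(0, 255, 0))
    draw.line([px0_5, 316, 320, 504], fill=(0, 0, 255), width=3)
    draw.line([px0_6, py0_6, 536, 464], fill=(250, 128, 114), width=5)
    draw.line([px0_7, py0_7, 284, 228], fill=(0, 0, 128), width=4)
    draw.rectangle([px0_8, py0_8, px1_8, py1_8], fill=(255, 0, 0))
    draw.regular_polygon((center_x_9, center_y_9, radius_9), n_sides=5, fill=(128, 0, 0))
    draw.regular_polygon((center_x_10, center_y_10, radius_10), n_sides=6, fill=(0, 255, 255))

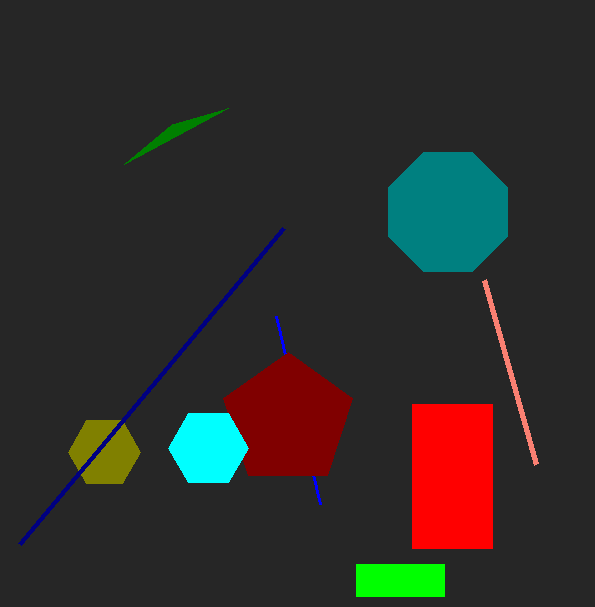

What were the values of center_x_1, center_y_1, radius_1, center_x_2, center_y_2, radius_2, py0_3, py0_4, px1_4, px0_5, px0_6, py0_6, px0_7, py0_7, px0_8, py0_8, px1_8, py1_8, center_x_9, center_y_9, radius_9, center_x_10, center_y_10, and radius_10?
center_x_1 = 448, center_y_1 = 212, radius_1 = 64, center_x_2 = 104, center_y_2 = 452, radius_2 = 36, py0_3 = 164, py0_4 = 564, px1_4 = 444, px0_5 = 276, px0_6 = 484, py0_6 = 280, px0_7 = 20, py0_7 = 544, px0_8 = 412, py0_8 = 404, px1_8 = 492, py1_8 = 548, center_x_9 = 288, center_y_9 = 420, radius_9 = 68, center_x_10 = 208, center_y_10 = 448, radius_10 = 40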